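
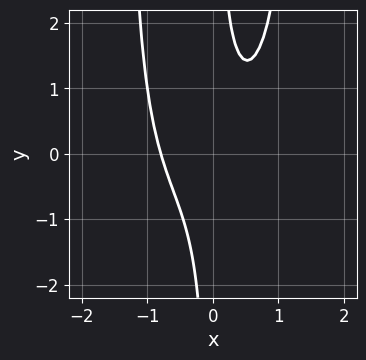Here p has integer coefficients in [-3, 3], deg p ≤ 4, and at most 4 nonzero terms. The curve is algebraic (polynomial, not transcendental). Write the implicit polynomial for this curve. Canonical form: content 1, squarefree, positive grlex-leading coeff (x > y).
x^3*y + 2*x^3 - 2*x*y + 1

1. Degree: the shape is more complex than any degree-3 curve, so deg p = 4.
2. From the axis intercepts and sections: it misses every integer gridline on the y-axis.
3. These observations pin down the coefficients.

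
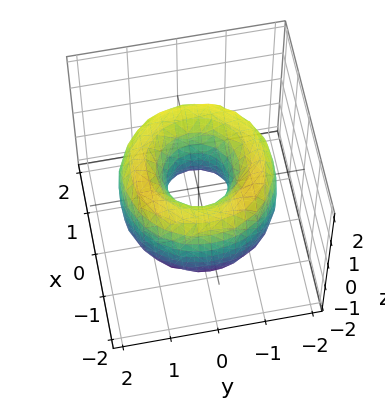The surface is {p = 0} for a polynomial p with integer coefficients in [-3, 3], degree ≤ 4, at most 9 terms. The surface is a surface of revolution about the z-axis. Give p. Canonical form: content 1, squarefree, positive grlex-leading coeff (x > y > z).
The degree is 4 — no degree-3 surface has this shape.
Symmetries: rotational symmetry about the z-axis ⇒ p depends on x, y only through x² + y².
Against the integer gridlines: a circular section at z = -1 has radius exactly 1; the surface avoids every integer z-axis point in the box.
The integer polynomial consistent with all of this is the stated p.

x^4 + 2*x^2*y^2 + y^4 - 3*x^2 - 3*y^2 + z^2 + 1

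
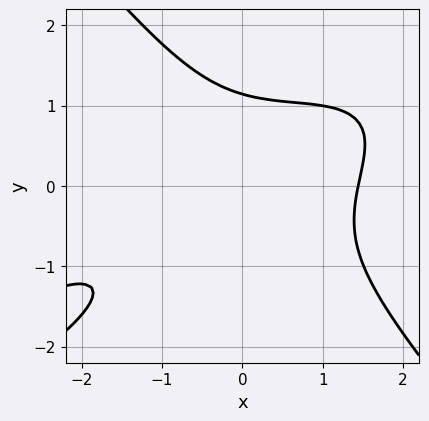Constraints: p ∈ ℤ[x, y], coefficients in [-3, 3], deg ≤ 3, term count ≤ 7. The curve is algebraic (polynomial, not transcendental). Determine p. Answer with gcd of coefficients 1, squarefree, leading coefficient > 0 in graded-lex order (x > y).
x^3 - 2*x^2*y + 2*y^3 + 2*x*y - 3

1. deg p = 3.
2. Solving for integer coefficients yields p as stated.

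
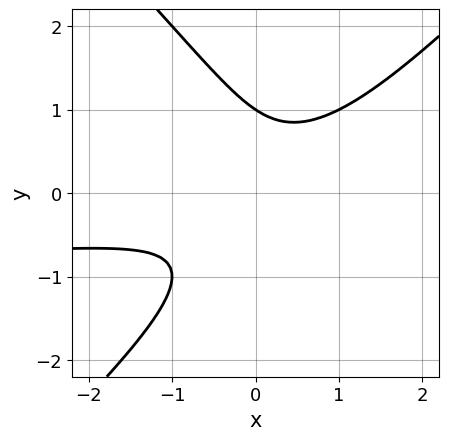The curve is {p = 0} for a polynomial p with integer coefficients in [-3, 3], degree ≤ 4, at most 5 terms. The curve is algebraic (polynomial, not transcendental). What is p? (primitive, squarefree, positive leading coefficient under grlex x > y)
x^2*y - y^3 + x^2 - 2*x*y + 1

Degree: the shape is more complex than any degree-2 curve, so deg p = 3.
Checking where it meets the axes: it crosses the y-axis at the gridline y = 1; no x-intercept at any integer in the box.
These observations pin down the coefficients.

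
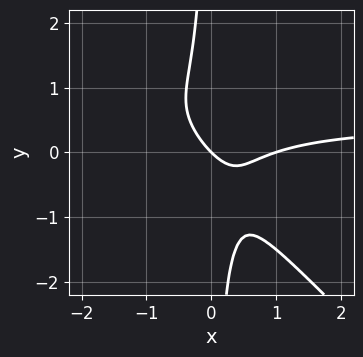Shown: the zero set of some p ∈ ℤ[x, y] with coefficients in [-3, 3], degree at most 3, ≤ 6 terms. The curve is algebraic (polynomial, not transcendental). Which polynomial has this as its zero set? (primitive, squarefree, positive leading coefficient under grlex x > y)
First, deg p = 3.
Next, observable constraints: the x-axis gridline crossings are at x ∈ {0, 1}; one y-axis crossing is at y = 0.
Finally, the integer polynomial consistent with all of this is the stated p.

2*x^2*y + 2*x*y^2 - x^2 + x + y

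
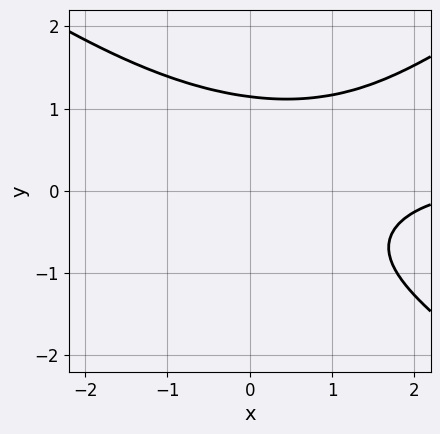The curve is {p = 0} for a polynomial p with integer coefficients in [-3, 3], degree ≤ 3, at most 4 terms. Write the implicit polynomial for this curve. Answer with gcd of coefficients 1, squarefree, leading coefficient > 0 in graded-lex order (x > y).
First, deg p = 3. A generic line meets the curve in up to 3 points.
Then, observable constraints: it misses every integer gridline on the x-axis.
Finally, matching integer coefficients to the picture gives p.

x^2*y - 2*y^3 - x + 3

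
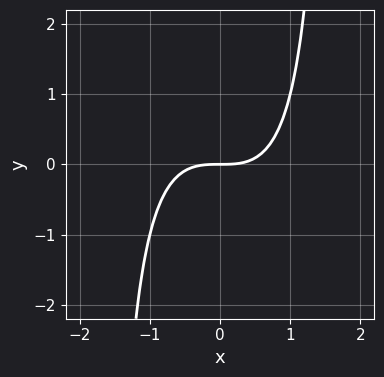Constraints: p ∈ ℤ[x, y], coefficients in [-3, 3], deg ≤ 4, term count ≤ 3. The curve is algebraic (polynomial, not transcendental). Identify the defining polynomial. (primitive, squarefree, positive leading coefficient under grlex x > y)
(a) Degree: no degree-2 curve has this shape, so deg p = 3.
(b) Checking where it meets the axes: it meets the y-axis at y = 0 (among the integer gridlines); it crosses the x-axis at the gridline x = 0.
(c) Assembling these constraints gives the stated polynomial.

2*x^3 + x^2*y - 3*y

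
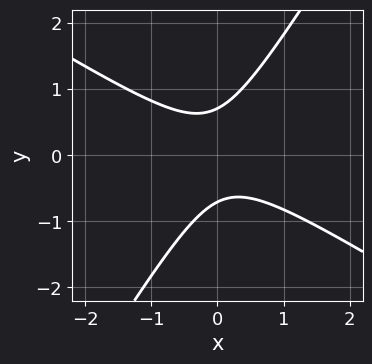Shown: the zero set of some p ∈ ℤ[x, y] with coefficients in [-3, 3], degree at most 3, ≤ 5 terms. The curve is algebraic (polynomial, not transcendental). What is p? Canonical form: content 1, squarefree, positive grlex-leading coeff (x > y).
First, deg p = 2. A generic line meets the curve in up to 2 points.
Next, against the integer gridlines: it misses every integer gridline on the x-axis.
Finally, putting this together gives p.

2*x^2 + 2*x*y - 2*y^2 + 1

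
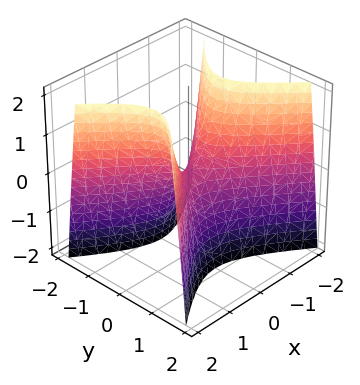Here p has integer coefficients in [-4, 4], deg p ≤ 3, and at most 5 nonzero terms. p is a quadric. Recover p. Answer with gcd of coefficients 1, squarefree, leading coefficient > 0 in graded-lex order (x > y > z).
First, the degree is 2 — a hyperbolic paraboloid; a quadric.
Then, symmetries: mirror symmetry x ↦ −x ⇒ only even powers of x; it's symmetric under y → −y, forcing even powers of y.
Next, against the integer gridlines: it meets the y-axis at y = 0 (among the integer gridlines); it meets the x-axis at x = 0 (among the integer gridlines).
Finally, solving for integer coefficients yields p as stated.

2*x^2 - 3*y^2 - z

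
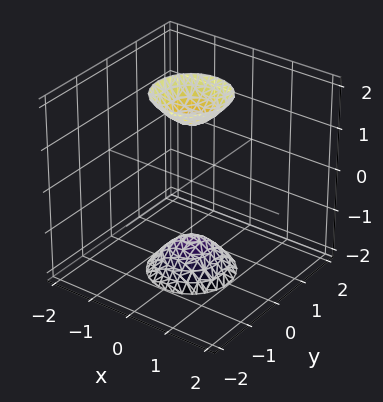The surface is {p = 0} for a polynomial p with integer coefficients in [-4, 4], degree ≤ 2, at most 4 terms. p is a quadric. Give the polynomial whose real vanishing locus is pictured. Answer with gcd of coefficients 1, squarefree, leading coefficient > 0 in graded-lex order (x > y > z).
First, I count 2 distinct pieces.
Next, the degree is 2 — two separate bowl-shaped sheets opening away from each other; a quadric.
Next, by symmetry, the z-axis is an axis of rotation, so x and y enter only as x² + y²; the z ↦ −z reflection is a symmetry, so z appears only in even powers.
Next, from the axis intercepts and sections: the surface avoids every integer y-axis point in the box; a circular section at z = -2 has radius between 0 and 1; no x-intercept at any integer in the box.
Finally, these observations pin down the coefficients.

3*x^2 + 3*y^2 - z^2 + 2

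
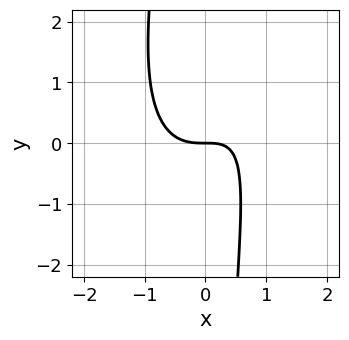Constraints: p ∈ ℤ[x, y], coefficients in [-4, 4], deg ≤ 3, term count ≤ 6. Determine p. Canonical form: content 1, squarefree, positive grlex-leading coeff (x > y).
3*x^3 - 2*x^2*y + x*y^2 - 2*x*y + 3*y

1. deg p = 3. A generic line meets the curve in up to 3 points.
2. From the visible intercepts: it crosses the x-axis at the gridline x = 0; one y-axis crossing is at y = 0.
3. Assembling these constraints gives the stated polynomial.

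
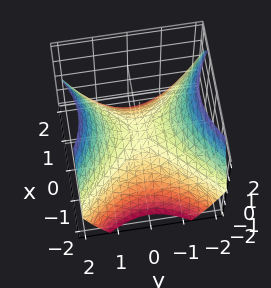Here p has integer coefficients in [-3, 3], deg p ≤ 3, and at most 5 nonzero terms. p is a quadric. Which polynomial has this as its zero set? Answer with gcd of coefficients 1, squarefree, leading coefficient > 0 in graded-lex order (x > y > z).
2*x^2 - 2*y^2 + 3*z

The degree is 2 — a saddle surface; a quadric.
Symmetries: it's symmetric under x → −x, forcing even powers of x; it's symmetric under y → −y, forcing even powers of y.
Against the integer gridlines: it meets the z-axis at z = 0 (among the integer gridlines); it meets the x-axis at x = 0 (among the integer gridlines); it crosses the y-axis at the gridline y = 0.
These observations pin down the coefficients.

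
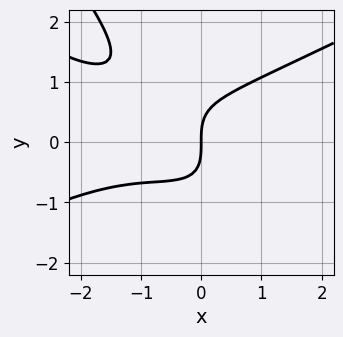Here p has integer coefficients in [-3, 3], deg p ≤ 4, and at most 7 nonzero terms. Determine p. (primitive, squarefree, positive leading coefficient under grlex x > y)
(a) Degree: a generic line meets the curve in up to 3 points, so deg p = 3.
(b) Reading off the gridlines: it meets the x-axis at x = 0 (among the integer gridlines); one y-axis crossing is at y = 0.
(c) Fitting integer coefficients to these (and the overall shape) gives p.

x^3 - 3*x*y^2 - 2*y^3 + 2*x^2 + 3*x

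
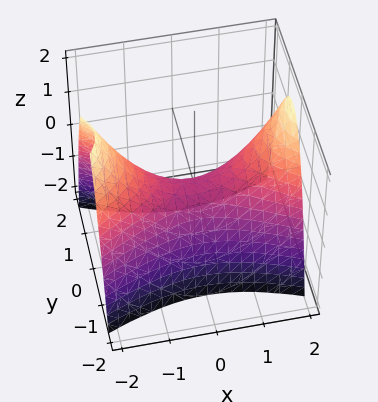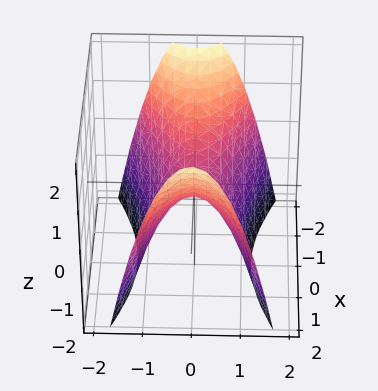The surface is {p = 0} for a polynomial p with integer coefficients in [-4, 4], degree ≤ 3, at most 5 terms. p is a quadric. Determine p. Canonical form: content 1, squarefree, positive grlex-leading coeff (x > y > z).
First, degree: a hyperbolic paraboloid; a quadric, so deg p = 2.
Then, symmetries: the y ↦ −y reflection is a symmetry, so y appears only in even powers; the x ↦ −x reflection is a symmetry, so x appears only in even powers.
Next, reading off the gridlines: it meets the x-axis at x = 0 (among the integer gridlines); it crosses the z-axis at the gridline z = 0; it meets the y-axis at y = 0 (among the integer gridlines).
Finally, together with the visible shape, these determine p as stated.

x^2 - 3*y^2 - 2*z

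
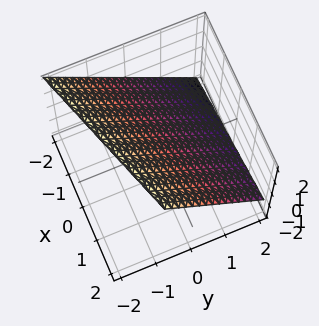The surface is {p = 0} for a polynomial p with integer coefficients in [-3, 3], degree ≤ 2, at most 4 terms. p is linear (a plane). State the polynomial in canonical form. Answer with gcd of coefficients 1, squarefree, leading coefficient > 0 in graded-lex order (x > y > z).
First, degree: the surface is flat (a plane), so deg p = 1.
Next, reading off the gridlines: one x-axis crossing is at x = -2.
Finally, matching integer coefficients to the picture gives p.

x - 3*y - 3*z + 2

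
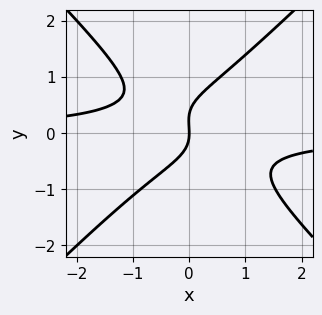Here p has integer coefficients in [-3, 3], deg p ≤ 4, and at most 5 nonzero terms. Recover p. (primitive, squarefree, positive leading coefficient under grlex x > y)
3*x^2*y - 3*y^3 + y^2 + 2*x

The degree is 3 — the shape is more complex than any degree-2 curve.
From the axis intercepts and sections: it meets the x-axis at x = 0 (among the integer gridlines); it crosses the y-axis at the gridline y = 0.
Together with the visible shape, these determine p as stated.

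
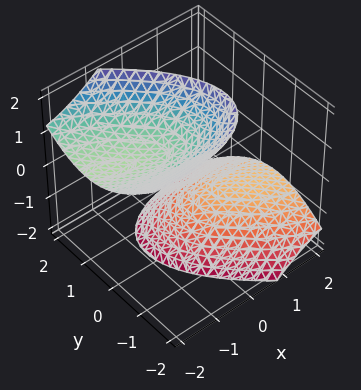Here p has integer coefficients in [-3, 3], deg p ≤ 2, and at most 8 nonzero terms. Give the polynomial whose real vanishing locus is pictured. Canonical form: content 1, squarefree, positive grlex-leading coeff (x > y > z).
x^2 + 2*x*y + 3*x*z + 3*y^2 - 2*z^2 + 3

I count 2 distinct pieces.
Degree: a generic line meets the surface in up to 2 points, so deg p = 2.
Observable constraints: the surface avoids every integer x-axis point in the box; no y-intercept at any integer in the box.
Solving for integer coefficients yields p as stated.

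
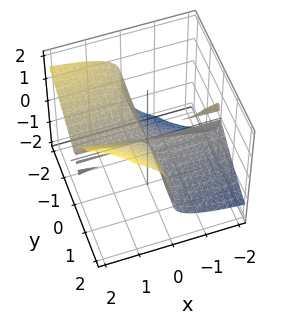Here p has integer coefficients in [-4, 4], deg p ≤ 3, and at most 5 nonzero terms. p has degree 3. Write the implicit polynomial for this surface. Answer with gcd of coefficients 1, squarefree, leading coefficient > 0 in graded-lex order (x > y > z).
x*y^2 + x*y*z - z^3

(a) There are 3 components. They look like related sheets of one shape, so recover p as a whole.
(b) deg p = 3. No degree-2 surface has this shape.
(c) Checking where it meets the axes: every point of the y-axis in the box is on the surface; the visible x-axis segment lies entirely on the surface; it crosses the z-axis at the gridline z = 0.
(d) These observations pin down the coefficients.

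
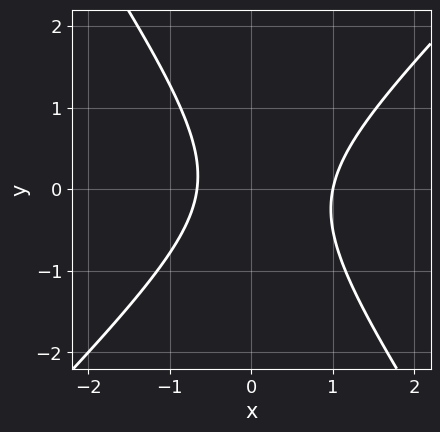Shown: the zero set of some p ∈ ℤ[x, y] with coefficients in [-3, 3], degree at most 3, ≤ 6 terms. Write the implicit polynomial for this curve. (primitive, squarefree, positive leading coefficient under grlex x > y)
3*x^2 - x*y - 2*y^2 - x - 2

Degree: a generic line meets the curve in up to 2 points, so deg p = 2.
Checking where it meets the axes: it crosses the x-axis at the gridline x = 1; it misses every integer gridline on the y-axis.
Putting this together gives p.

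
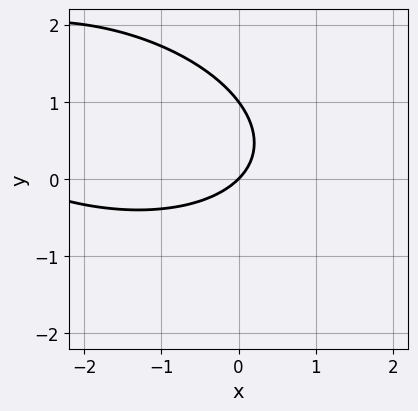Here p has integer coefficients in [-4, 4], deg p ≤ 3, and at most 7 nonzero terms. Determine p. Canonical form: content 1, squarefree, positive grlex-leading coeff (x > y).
(a) Degree: a generic line meets the curve in up to 2 points, so deg p = 2.
(b) Against the integer gridlines: the y-axis gridline crossings are at y ∈ {0, 1}; it crosses the x-axis at the gridline x = 0.
(c) The integer polynomial consistent with all of this is the stated p.

x^2 + x*y + 3*y^2 + 3*x - 3*y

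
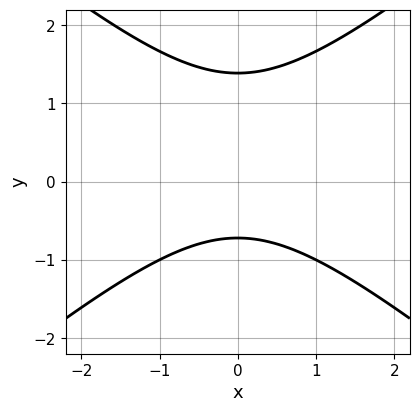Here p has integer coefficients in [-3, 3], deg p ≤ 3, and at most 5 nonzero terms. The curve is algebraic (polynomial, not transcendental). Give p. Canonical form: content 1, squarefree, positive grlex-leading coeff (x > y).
2*x^2 - 3*y^2 + 2*y + 3

(a) deg p = 2.
(b) Symmetries: mirror symmetry x ↦ −x ⇒ only even powers of x.
(c) From the visible intercepts: no x-intercept at any integer in the box.
(d) Together with the visible shape, these determine p as stated.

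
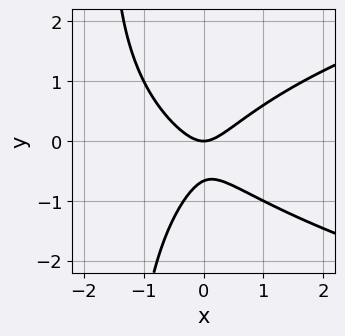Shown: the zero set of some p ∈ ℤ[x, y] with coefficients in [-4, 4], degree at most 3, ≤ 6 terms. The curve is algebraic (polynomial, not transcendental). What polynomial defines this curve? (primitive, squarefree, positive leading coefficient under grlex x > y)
1. The degree is 3 — a generic line meets the curve in up to 3 points.
2. Against the integer gridlines: it meets the y-axis at y = 0 (among the integer gridlines); one x-axis crossing is at x = 0.
3. Solving for integer coefficients yields p as stated.

2*x*y^2 - 3*x^2 + 3*y^2 + 2*y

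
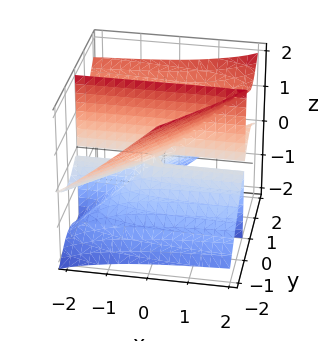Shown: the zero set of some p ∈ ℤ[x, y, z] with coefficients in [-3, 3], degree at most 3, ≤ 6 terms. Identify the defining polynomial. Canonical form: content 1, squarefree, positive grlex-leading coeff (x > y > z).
2*x*y^2 - 3*x*y*z - 2*y^3 + 3*y*z^2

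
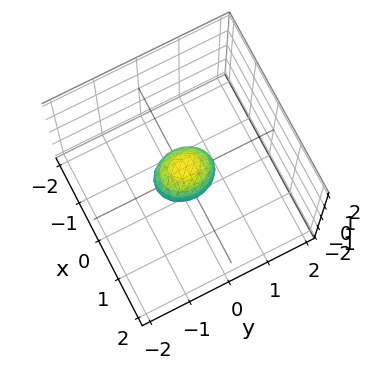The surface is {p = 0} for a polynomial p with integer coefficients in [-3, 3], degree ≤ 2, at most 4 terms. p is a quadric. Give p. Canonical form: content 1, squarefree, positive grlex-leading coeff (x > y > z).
First, deg p = 2.
Next, symmetries: mirror symmetry y ↦ −y ⇒ only even powers of y; it's symmetric under z → −z, forcing even powers of z; it's symmetric under x → −x, forcing even powers of x.
Finally, together with the visible shape, these determine p as stated.

3*x^2 + 2*y^2 + 2*z^2 - 1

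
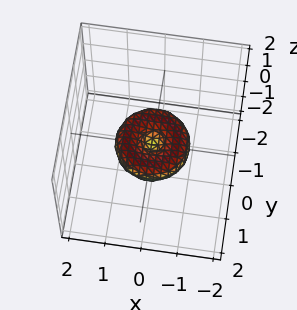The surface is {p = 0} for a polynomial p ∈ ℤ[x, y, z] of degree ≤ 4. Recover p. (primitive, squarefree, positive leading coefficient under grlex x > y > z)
x^4 + 2*x^2*y^2 + y^4 - x^2 - y^2 + 2*z^2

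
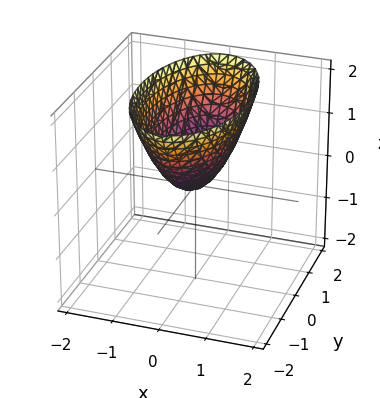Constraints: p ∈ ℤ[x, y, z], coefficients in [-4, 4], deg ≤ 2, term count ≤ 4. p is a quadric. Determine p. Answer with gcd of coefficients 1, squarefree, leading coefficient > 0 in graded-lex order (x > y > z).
3*x^2 + y^2 - 2*z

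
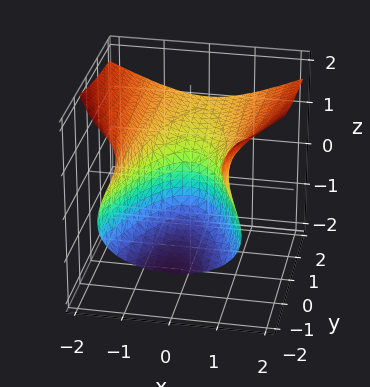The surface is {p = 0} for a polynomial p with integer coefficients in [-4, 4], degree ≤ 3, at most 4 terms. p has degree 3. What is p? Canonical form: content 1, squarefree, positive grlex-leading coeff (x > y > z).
2*y*z^2 + 2*z^3 - 3*x^2 - 3*y

The degree is 3 — the shape is more complex than any degree-2 surface.
From the axis intercepts and sections: it crosses the z-axis at the gridline z = 0; it crosses the y-axis at the gridline y = 0; one x-axis crossing is at x = 0.
Matching integer coefficients to the picture gives p.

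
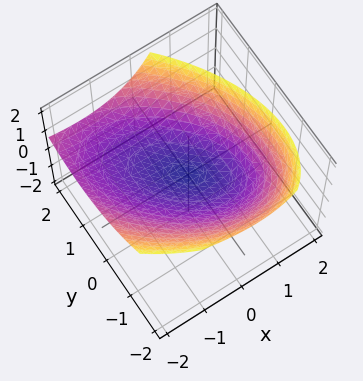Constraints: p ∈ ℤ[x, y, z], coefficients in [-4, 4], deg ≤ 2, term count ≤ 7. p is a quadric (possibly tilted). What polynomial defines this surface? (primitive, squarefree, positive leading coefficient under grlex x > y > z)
First, degree: a generic line meets the surface in up to 2 points, so deg p = 2.
Next, observable constraints: it crosses the x-axis at the gridline x = 0; it meets the z-axis at z = 0 (among the integer gridlines).
Finally, assembling these constraints gives the stated polynomial.

x^2 + x*y + x*z + y^2 - 3*z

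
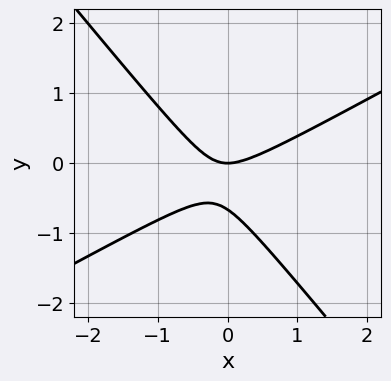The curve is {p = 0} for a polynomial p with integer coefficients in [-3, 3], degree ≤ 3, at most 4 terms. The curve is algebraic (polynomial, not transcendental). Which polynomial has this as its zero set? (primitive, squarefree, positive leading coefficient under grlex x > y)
2*x^2 - 2*x*y - 3*y^2 - 2*y

1. deg p = 2. No degree-1 curve has this shape.
2. Against the integer gridlines: it meets the y-axis at y = 0 (among the integer gridlines); it meets the x-axis at x = 0 (among the integer gridlines).
3. Putting this together gives p.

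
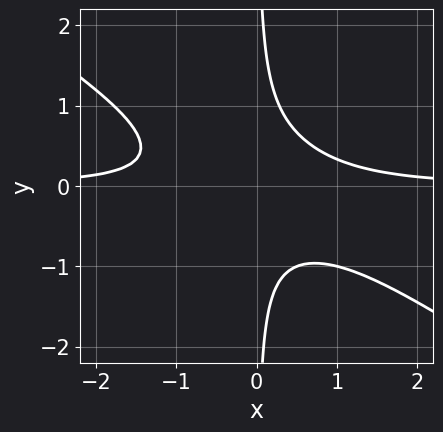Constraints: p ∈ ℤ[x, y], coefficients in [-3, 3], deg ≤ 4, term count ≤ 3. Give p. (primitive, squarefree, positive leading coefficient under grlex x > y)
2*x^2*y + 3*x*y^2 - 1

1. deg p = 3. A generic line meets the curve in up to 3 points.
2. From the axis intercepts and sections: it misses every integer gridline on the y-axis; the curve avoids every integer x-axis point in the box.
3. Matching integer coefficients to the picture gives p.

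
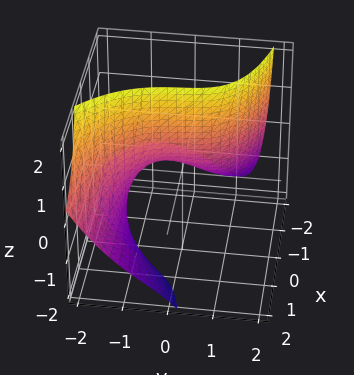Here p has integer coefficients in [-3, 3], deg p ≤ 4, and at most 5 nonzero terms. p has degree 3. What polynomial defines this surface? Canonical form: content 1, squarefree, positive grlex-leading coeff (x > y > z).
1. Degree: the shape is more complex than any degree-2 surface, so deg p = 3.
2. Reading off the gridlines: it misses every integer gridline on the z-axis.
3. Fitting integer coefficients to these (and the overall shape) gives p.

x*y*z - y^3 - 2*x*z - 3*x - 2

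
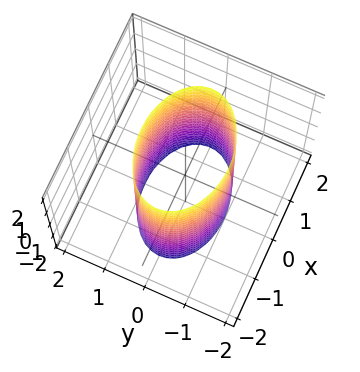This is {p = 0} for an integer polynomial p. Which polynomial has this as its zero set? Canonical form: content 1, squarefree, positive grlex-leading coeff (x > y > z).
First, the degree is 2 — constant cross-section along one axis; a quadric.
Next, symmetries: mirror symmetry z ↦ −z ⇒ only even powers of z; it's symmetric under x → −x, forcing even powers of x; mirror symmetry y ↦ −y ⇒ only even powers of y.
Then, from the visible intercepts: no z-intercept at any integer in the box; among the integer gridlines, it crosses the y-axis at y ∈ {-1, 1}.
Finally, fitting integer coefficients to these (and the overall shape) gives p.

x^2 + 2*y^2 - 2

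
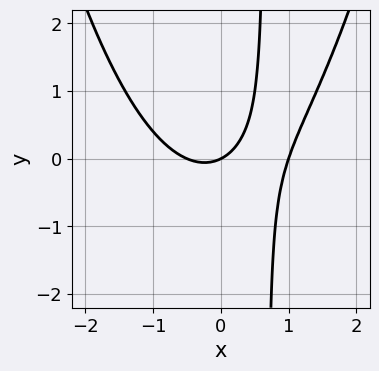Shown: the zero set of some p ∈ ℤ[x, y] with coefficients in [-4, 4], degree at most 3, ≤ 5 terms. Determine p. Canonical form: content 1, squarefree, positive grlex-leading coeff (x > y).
2*x^3 - x^2 - 3*x*y - x + 2*y

The degree is 3 — no degree-2 curve has this shape.
Reading off the gridlines: it meets the y-axis at y = 0 (among the integer gridlines); the x-axis gridline crossings are at x ∈ {0, 1}.
Putting this together gives p.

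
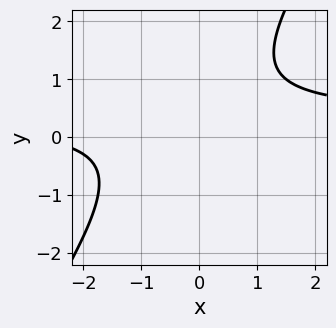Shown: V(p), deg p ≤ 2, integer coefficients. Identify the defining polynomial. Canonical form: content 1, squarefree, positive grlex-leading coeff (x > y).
First, degree: a generic line meets the curve in up to 2 points, so deg p = 2.
Next, from the axis intercepts and sections: no y-intercept at any integer in the box; it misses every integer gridline on the x-axis.
Finally, these observations pin down the coefficients.

3*x*y - 2*y^2 - x + 2*y - 3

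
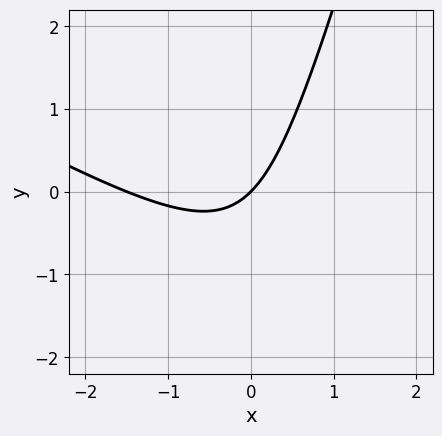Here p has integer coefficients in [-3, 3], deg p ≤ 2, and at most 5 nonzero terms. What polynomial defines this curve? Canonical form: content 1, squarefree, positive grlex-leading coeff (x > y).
First, the degree is 2 — the shape is more complex than any degree-1 curve.
Then, against the integer gridlines: it meets the x-axis at x = 0 (among the integer gridlines); it meets the y-axis at y = 0 (among the integer gridlines).
Finally, matching integer coefficients to the picture gives p.

2*x^2 + 3*x*y - y^2 + 3*x - 3*y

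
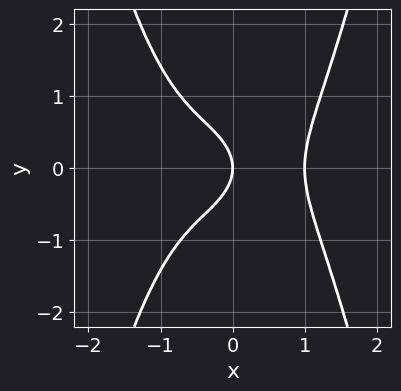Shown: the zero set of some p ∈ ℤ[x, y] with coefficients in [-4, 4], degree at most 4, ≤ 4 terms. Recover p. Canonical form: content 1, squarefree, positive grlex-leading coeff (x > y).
x^4 - y^2 - x

(a) The degree is 4 — no degree-3 curve has this shape.
(b) Symmetries: the y ↦ −y reflection is a symmetry, so y appears only in even powers.
(c) Observable constraints: the x-axis gridline crossings are at x ∈ {0, 1}; one y-axis crossing is at y = 0.
(d) Assembling these constraints gives the stated polynomial.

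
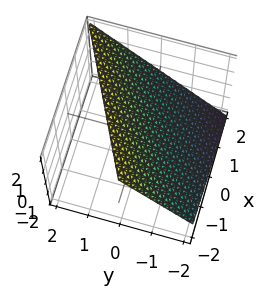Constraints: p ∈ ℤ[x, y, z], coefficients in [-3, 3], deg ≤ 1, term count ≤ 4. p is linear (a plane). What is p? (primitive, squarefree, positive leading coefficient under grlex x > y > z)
x - 2*y + 2*z - 2

(a) Degree: the surface is flat (a plane), so deg p = 1.
(b) Checking where it meets the axes: one y-axis crossing is at y = -1; it meets the x-axis at x = 2 (among the integer gridlines); it crosses the z-axis at the gridline z = 1.
(c) Matching integer coefficients to the picture gives p.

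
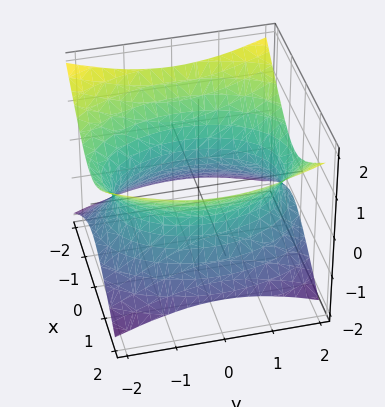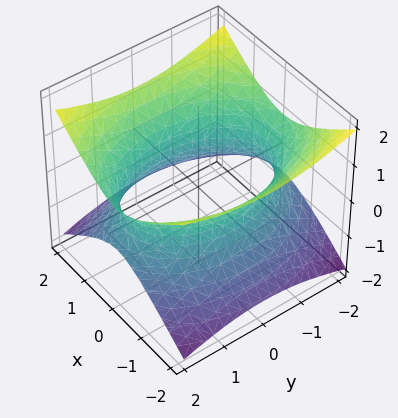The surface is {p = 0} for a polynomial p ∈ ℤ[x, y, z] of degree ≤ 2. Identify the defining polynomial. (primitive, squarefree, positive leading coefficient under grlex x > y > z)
1. deg p = 2. One connected sheet with a waist; a quadric.
2. Symmetries: it's symmetric under z → −z, forcing even powers of z; the y ↦ −y reflection is a symmetry, so y appears only in even powers; mirror symmetry x ↦ −x ⇒ only even powers of x.
3. Reading off the gridlines: no z-intercept at any integer in the box.
4. Fitting integer coefficients to these (and the overall shape) gives p.

2*x^2 + y^2 - 3*z^2 - 3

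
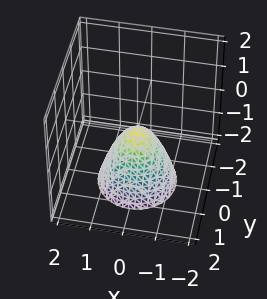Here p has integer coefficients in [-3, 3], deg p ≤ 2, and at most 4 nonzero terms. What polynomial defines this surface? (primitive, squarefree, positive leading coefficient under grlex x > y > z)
3*x^2 + 3*y^2 + 2*z

1. Degree: a paraboloid; a quadric, so deg p = 2.
2. Symmetry: the surface is invariant under rotation about z: p = q(x² + y², z).
3. Observable constraints: it meets the z-axis at z = 0 (among the integer gridlines); it crosses the x-axis at the gridline x = 0.
4. Putting this together gives p.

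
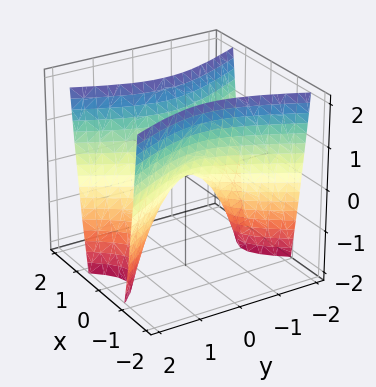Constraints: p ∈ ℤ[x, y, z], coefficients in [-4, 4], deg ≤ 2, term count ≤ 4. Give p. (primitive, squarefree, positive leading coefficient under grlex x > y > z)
3*x^2 - y^2 - z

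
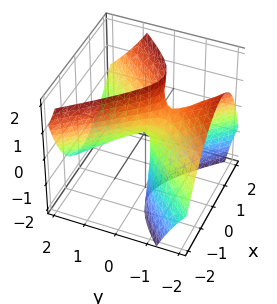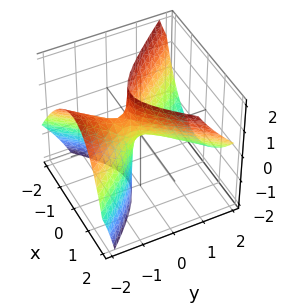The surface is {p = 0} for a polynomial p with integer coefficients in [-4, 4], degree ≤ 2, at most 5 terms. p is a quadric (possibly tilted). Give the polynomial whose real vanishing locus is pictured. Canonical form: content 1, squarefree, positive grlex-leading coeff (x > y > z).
3*x^2 - x*z - 2*y^2 - 3*y*z - z

deg p = 2.
From the axis intercepts and sections: it meets the z-axis at z = 0 (among the integer gridlines); it meets the y-axis at y = 0 (among the integer gridlines); it meets the x-axis at x = 0 (among the integer gridlines).
Assembling these constraints gives the stated polynomial.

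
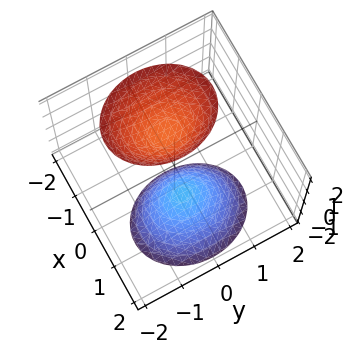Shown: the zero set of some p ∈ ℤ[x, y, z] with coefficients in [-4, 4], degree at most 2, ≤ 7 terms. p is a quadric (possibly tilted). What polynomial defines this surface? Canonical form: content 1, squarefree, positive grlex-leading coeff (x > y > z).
First, there are 2 components.
Then, degree: a generic line meets the surface in up to 2 points, so deg p = 2.
Next, reading off the gridlines: the surface avoids every integer x-axis point in the box; no y-intercept at any integer in the box.
Finally, fitting integer coefficients to these (and the overall shape) gives p.

3*x^2 + 2*x*z + 2*y^2 - z^2 + 2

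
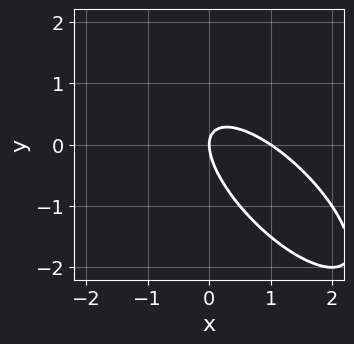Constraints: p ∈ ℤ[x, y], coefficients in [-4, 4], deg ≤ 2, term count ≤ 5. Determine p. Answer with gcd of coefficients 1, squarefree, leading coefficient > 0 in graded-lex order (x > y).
2*x^2 + 3*x*y + 2*y^2 - 2*x

1. deg p = 2. A generic line meets the curve in up to 2 points.
2. Against the integer gridlines: among the integer gridlines, it crosses the x-axis at x ∈ {0, 1}; it meets the y-axis at y = 0 (among the integer gridlines).
3. The integer polynomial consistent with all of this is the stated p.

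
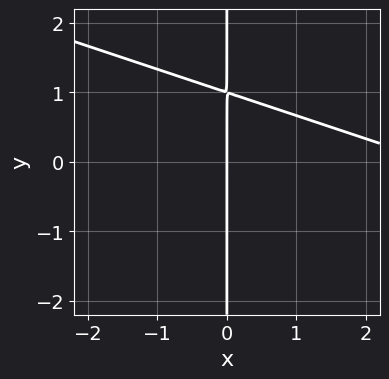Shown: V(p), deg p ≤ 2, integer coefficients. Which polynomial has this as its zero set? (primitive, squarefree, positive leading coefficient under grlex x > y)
x^2 + 3*x*y - 3*x

(a) deg p = 2. No degree-1 curve has this shape.
(b) From the axis intercepts and sections: every point of the y-axis in the box is on the curve; it meets the x-axis at x = 0 (among the integer gridlines).
(c) Solving for integer coefficients yields p as stated.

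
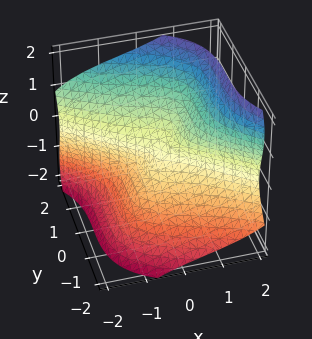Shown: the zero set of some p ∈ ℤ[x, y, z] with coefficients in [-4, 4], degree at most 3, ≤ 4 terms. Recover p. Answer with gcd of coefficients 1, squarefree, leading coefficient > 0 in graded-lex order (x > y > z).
x^3 + 3*x*z^2 + 2*y^3 - 3*z^3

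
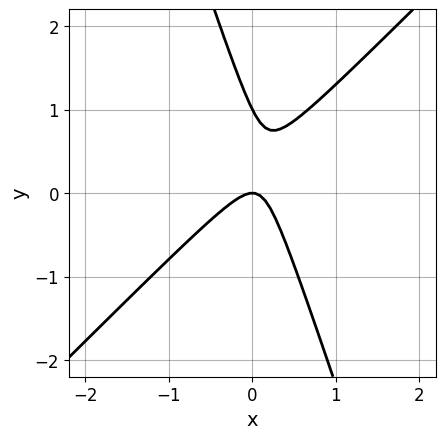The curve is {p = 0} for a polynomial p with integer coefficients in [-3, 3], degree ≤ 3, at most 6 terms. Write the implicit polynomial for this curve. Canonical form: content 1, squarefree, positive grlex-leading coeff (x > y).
3*x^2 - 2*x*y - y^2 + y

(a) Degree: the shape is more complex than any degree-1 curve, so deg p = 2.
(b) From the visible intercepts: among the integer gridlines, it crosses the y-axis at y ∈ {0, 1}; it crosses the x-axis at the gridline x = 0.
(c) Fitting integer coefficients to these (and the overall shape) gives p.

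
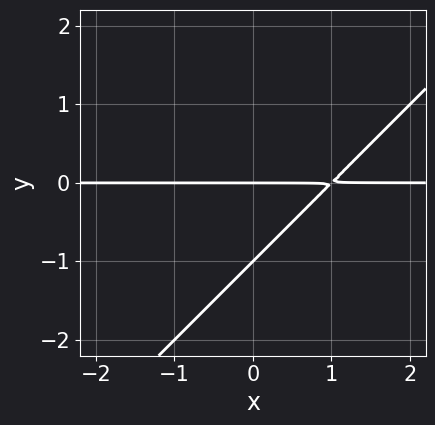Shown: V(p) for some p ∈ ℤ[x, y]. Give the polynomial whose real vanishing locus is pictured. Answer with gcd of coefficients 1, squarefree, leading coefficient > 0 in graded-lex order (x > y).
x*y - y^2 - y

First, deg p = 2. The shape is more complex than any degree-1 curve.
Next, reading off the gridlines: every point of the x-axis in the box is on the curve; among the integer gridlines, it crosses the y-axis at y ∈ {-1, 0}.
Finally, the integer polynomial consistent with all of this is the stated p.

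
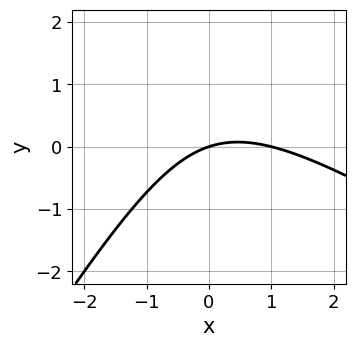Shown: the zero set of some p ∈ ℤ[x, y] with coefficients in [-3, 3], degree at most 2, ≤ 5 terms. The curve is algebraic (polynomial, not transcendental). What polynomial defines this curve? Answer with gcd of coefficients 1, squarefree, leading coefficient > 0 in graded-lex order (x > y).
x^2 + x*y - y^2 - x + 3*y

The degree is 2 — no degree-1 curve has this shape.
From the axis intercepts and sections: one y-axis crossing is at y = 0; the x-axis gridline crossings are at x ∈ {0, 1}.
Solving for integer coefficients yields p as stated.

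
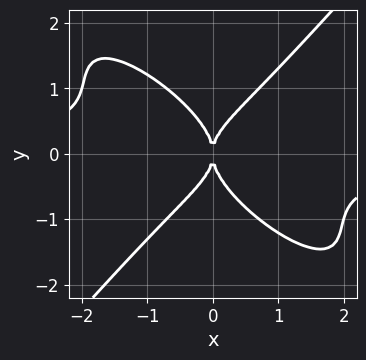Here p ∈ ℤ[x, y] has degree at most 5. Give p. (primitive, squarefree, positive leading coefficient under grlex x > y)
2*x^3*y + 2*x^2*y^2 - x*y^3 - 2*y^4 + 2*x^2

1. The degree is 4 — no degree-3 curve has this shape.
2. Checking where it meets the axes: it crosses the x-axis at the gridline x = 0; it meets the y-axis at y = 0 (among the integer gridlines).
3. Assembling these constraints gives the stated polynomial.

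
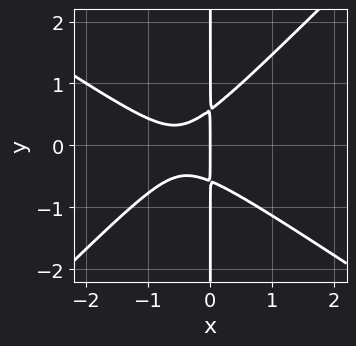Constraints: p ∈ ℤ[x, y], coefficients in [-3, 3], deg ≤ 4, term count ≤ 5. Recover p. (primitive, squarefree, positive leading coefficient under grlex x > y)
(a) Degree: the shape is more complex than any degree-2 curve, so deg p = 3.
(b) Observable constraints: one x-axis crossing is at x = 0; the visible y-axis segment lies entirely on the curve.
(c) These observations pin down the coefficients.

2*x^3 + x^2*y - 3*x*y^2 + 2*x^2 + x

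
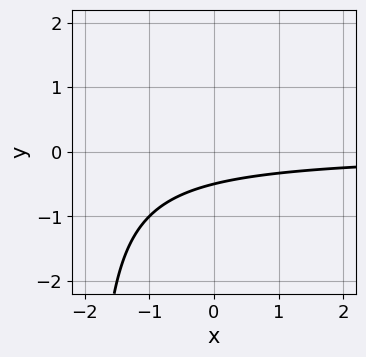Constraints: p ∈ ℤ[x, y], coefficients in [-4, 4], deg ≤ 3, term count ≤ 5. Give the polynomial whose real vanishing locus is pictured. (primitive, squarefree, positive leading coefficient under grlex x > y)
x*y + 2*y + 1

First, deg p = 2.
Then, checking where it meets the axes: the curve avoids every integer x-axis point in the box.
Finally, solving for integer coefficients yields p as stated.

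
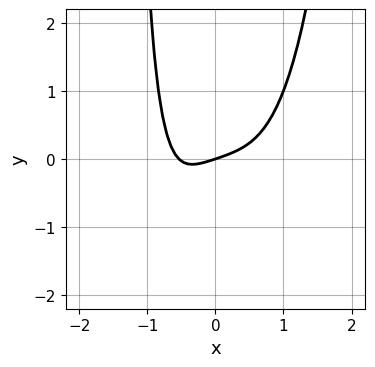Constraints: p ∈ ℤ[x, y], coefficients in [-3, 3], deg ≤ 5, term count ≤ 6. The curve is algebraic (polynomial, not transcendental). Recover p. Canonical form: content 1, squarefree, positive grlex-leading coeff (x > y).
3*x^4 + x^2 - 2*x*y + x - 3*y

(a) The degree is 4 — no degree-3 curve has this shape.
(b) Observable constraints: it crosses the y-axis at the gridline y = 0; one x-axis crossing is at x = 0.
(c) These observations pin down the coefficients.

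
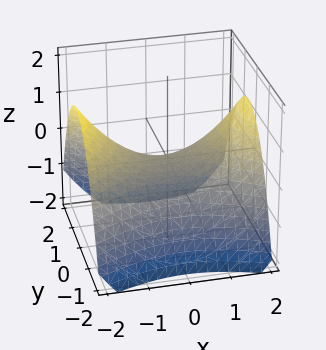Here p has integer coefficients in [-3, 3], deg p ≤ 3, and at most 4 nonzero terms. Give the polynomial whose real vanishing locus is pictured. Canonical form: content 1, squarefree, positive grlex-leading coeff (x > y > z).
x^2 - 2*y^2 - 3*z

First, the degree is 2 — a hyperbolic paraboloid; a quadric.
Then, symmetries: the y ↦ −y reflection is a symmetry, so y appears only in even powers; the x ↦ −x reflection is a symmetry, so x appears only in even powers.
Then, checking where it meets the axes: it meets the z-axis at z = 0 (among the integer gridlines); it crosses the x-axis at the gridline x = 0.
Finally, fitting integer coefficients to these (and the overall shape) gives p.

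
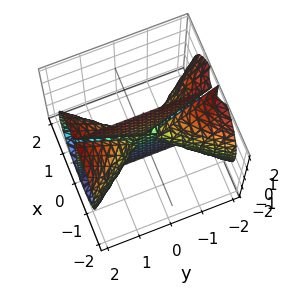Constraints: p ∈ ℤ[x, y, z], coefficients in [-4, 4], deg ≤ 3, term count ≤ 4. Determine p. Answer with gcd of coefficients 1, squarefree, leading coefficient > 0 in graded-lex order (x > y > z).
2*x^3 - x*y^2 + x*z^2

First, the picture has 3 separate pieces. Treating them together as one polynomial.
Next, the degree is 3 — no degree-2 surface has this shape.
Then, reading off the gridlines: every point of the y-axis in the box is on the surface; every point of the z-axis in the box is on the surface.
Finally, solving for integer coefficients yields p as stated.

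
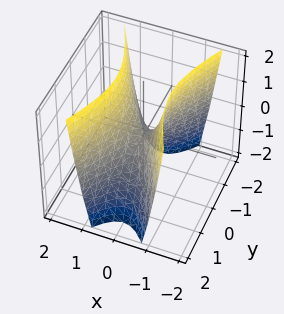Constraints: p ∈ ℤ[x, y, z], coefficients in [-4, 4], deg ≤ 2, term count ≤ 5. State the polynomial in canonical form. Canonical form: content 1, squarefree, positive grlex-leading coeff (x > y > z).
3*x^2 - y^2 - z

First, degree: a hyperbolic paraboloid; a quadric, so deg p = 2.
Then, symmetries: mirror symmetry x ↦ −x ⇒ only even powers of x; the y ↦ −y reflection is a symmetry, so y appears only in even powers.
Then, observable constraints: it crosses the z-axis at the gridline z = 0; it meets the y-axis at y = 0 (among the integer gridlines); it meets the x-axis at x = 0 (among the integer gridlines).
Finally, matching integer coefficients to the picture gives p.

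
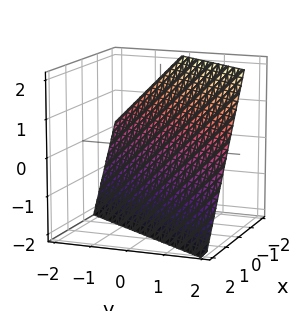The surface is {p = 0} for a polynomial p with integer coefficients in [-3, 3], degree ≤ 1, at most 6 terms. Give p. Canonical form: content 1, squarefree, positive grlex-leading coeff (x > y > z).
First, deg p = 1. Every cross-section is a straight line — this is a plane.
Then, against the integer gridlines: one z-axis crossing is at z = -1; it meets the y-axis at y = 1 (among the integer gridlines).
Finally, these observations pin down the coefficients.

3*x - 2*y + 2*z + 2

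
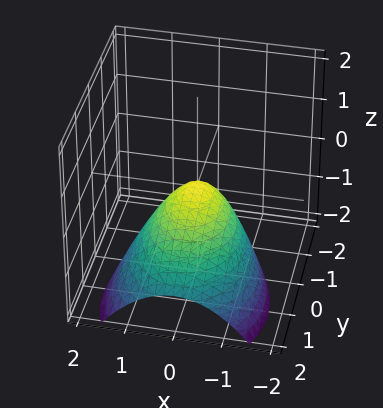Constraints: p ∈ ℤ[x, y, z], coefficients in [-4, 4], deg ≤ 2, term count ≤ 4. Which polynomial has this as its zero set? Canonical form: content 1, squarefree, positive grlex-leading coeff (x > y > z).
(a) The degree is 2 — the shape is more complex than any degree-1 surface.
(b) Checking where it meets the axes: one y-axis crossing is at y = 0; it meets the z-axis at z = 0 (among the integer gridlines); one x-axis crossing is at x = 0.
(c) Putting this together gives p.

3*x^2 + 2*y^2 + 2*y*z + 3*z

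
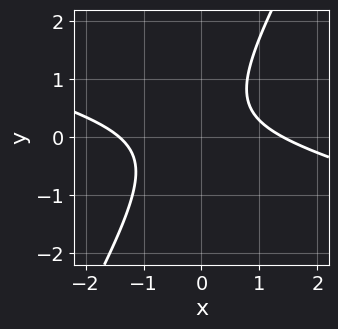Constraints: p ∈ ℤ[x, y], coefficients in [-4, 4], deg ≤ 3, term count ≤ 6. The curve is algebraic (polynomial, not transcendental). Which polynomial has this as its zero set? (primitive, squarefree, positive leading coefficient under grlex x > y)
First, deg p = 2. No degree-1 curve has this shape.
Next, from the visible intercepts: the curve avoids every integer y-axis point in the box.
Finally, the integer polynomial consistent with all of this is the stated p.

x^2 + 3*x*y - 2*y^2 + y - 2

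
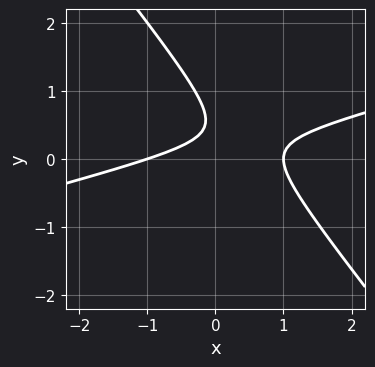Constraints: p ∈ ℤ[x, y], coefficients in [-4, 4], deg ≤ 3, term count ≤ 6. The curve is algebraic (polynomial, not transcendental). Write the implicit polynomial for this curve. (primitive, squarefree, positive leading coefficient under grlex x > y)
First, the degree is 2 — the shape is more complex than any degree-1 curve.
Next, reading off the gridlines: the curve avoids every integer y-axis point in the box; the x-axis gridline crossings are at x ∈ {-1, 1}.
Finally, fitting integer coefficients to these (and the overall shape) gives p.

x^2 - 3*x*y - 3*y^2 + 3*y - 1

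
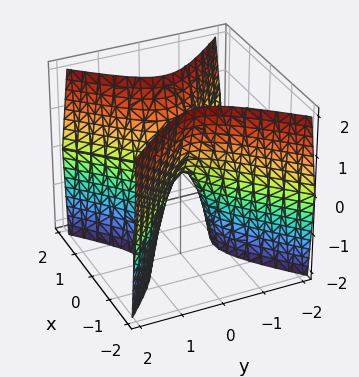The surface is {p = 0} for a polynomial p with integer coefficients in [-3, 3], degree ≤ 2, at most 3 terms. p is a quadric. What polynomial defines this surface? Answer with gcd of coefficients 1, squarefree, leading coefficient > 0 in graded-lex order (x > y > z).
3*x^2 - 3*y^2 - z

First, the degree is 2 — a saddle surface; a quadric.
Then, symmetries: it's symmetric under y → −y, forcing even powers of y; it's symmetric under x → −x, forcing even powers of x.
Next, against the integer gridlines: one x-axis crossing is at x = 0; it meets the z-axis at z = 0 (among the integer gridlines).
Finally, these observations pin down the coefficients.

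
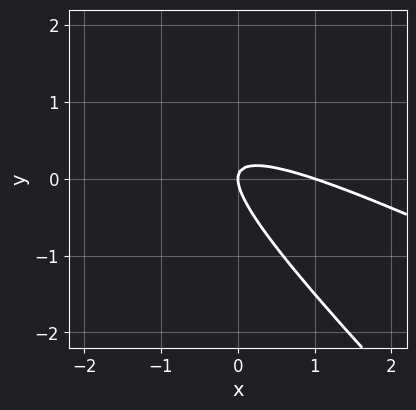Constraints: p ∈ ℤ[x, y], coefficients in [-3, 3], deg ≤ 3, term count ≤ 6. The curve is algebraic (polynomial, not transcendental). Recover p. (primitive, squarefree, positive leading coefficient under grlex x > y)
(a) Degree: the shape is more complex than any degree-1 curve, so deg p = 2.
(b) Observable constraints: the x-axis gridline crossings are at x ∈ {0, 1}; it crosses the y-axis at the gridline y = 0.
(c) Together with the visible shape, these determine p as stated.

x^2 + 3*x*y + 2*y^2 - x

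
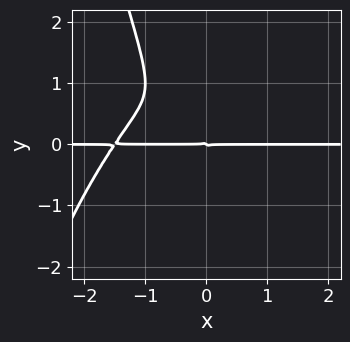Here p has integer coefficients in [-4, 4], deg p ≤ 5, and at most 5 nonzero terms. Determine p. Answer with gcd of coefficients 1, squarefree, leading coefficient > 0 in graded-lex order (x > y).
First, degree: the shape is more complex than any degree-3 curve, so deg p = 4.
Next, from the visible intercepts: every point of the x-axis in the box is on the curve; it meets the y-axis at y = 0 (among the integer gridlines).
Finally, together with the visible shape, these determine p as stated.

2*x^3*y + 3*x^2*y + 2*x*y^2 + y^3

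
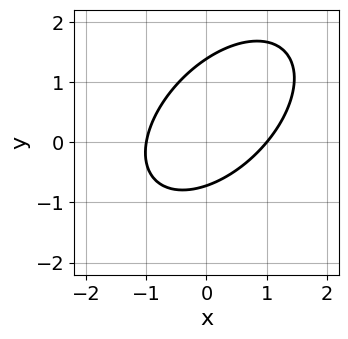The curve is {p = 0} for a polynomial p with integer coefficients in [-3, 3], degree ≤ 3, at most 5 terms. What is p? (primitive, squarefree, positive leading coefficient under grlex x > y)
3*x^2 - 3*x*y + 3*y^2 - 2*y - 3

First, deg p = 2. No degree-1 curve has this shape.
Next, from the visible intercepts: among the integer gridlines, it crosses the x-axis at x ∈ {-1, 1}.
Finally, fitting integer coefficients to these (and the overall shape) gives p.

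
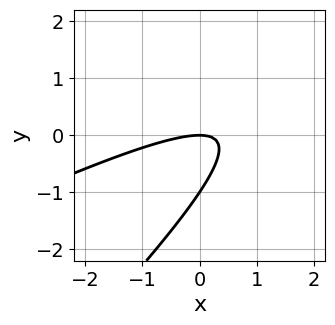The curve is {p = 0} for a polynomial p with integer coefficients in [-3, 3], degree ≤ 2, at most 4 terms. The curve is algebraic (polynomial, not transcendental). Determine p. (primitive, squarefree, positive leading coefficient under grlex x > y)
x^2 - 3*x*y + 2*y^2 + 2*y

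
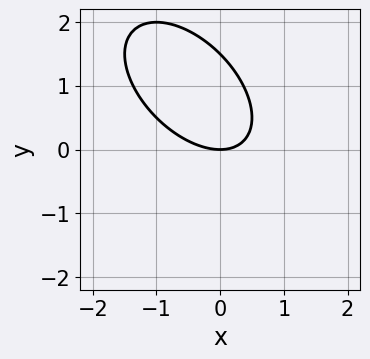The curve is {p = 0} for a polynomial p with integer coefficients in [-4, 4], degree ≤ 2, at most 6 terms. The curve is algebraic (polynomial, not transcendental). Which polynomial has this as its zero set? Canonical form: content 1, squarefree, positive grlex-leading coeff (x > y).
2*x^2 + 2*x*y + 2*y^2 - 3*y

1. Degree: the shape is more complex than any degree-1 curve, so deg p = 2.
2. Reading off the gridlines: it crosses the y-axis at the gridline y = 0; it crosses the x-axis at the gridline x = 0.
3. These observations pin down the coefficients.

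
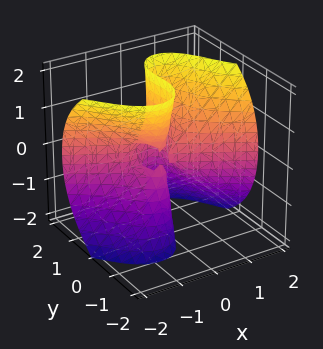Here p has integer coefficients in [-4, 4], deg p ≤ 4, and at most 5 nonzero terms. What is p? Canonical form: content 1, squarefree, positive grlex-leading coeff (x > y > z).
2*x^3 + 3*x^2*y - 2*x*z^2 + 2*y^3 - 2*y^2

First, deg p = 3.
Next, from the axis intercepts and sections: among the integer gridlines, it crosses the y-axis at y ∈ {0, 1}; it crosses the x-axis at the gridline x = 0; every point of the z-axis in the box is on the surface.
Finally, together with the visible shape, these determine p as stated.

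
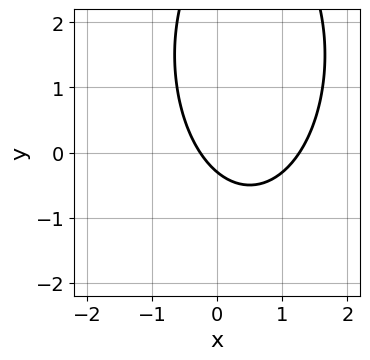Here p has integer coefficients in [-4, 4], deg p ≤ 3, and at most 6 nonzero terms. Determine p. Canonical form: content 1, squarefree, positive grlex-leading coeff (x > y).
1. deg p = 2. No degree-1 curve has this shape.
2. Solving for integer coefficients yields p as stated.

3*x^2 + y^2 - 3*x - 3*y - 1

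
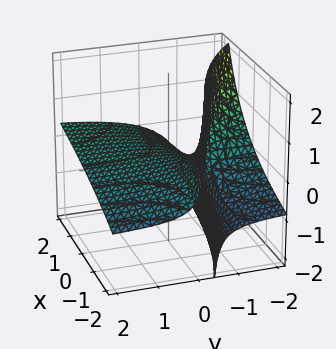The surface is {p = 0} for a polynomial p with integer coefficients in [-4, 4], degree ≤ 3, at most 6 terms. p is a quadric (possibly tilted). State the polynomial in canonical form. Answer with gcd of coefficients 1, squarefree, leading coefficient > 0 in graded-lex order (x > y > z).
(a) Degree: the shape is more complex than any degree-1 surface, so deg p = 2.
(b) From the visible intercepts: it crosses the z-axis at the gridline z = 0; the visible x-axis segment lies entirely on the surface; the visible y-axis segment lies entirely on the surface.
(c) These observations pin down the coefficients.

x*y - x*z - 3*y*z - 3*z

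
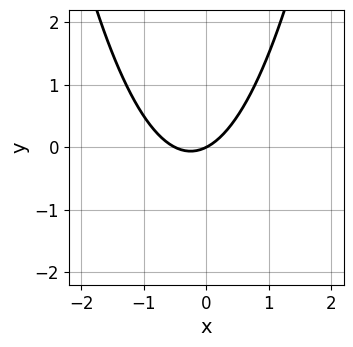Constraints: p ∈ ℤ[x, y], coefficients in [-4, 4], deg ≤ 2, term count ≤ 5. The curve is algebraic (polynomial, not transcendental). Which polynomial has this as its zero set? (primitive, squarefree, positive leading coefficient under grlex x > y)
(a) The degree is 2 — a generic line meets the curve in up to 2 points.
(b) Reading off the gridlines: it crosses the x-axis at the gridline x = 0; it crosses the y-axis at the gridline y = 0.
(c) Putting this together gives p.

2*x^2 + x - 2*y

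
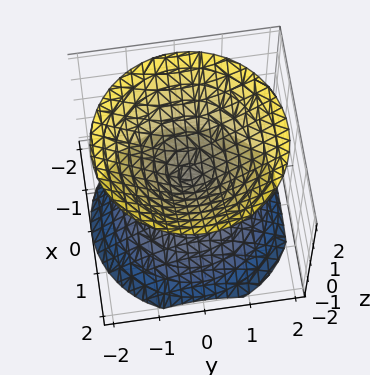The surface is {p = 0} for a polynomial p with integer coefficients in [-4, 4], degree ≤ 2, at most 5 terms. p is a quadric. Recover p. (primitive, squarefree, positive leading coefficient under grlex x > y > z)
x^2 + y^2 - z^2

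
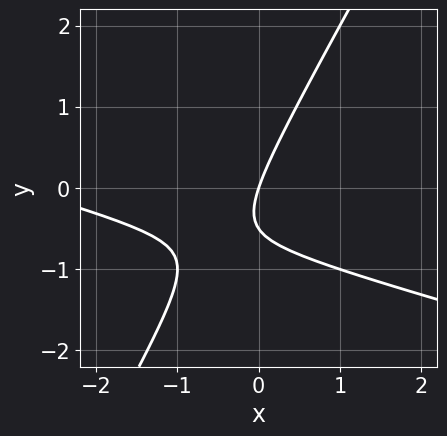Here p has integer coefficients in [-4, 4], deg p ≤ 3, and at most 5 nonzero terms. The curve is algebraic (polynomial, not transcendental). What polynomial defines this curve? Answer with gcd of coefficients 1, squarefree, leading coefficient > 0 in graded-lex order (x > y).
The degree is 2 — no degree-1 curve has this shape.
Against the integer gridlines: it crosses the y-axis at the gridline y = 0; it meets the x-axis at x = 0 (among the integer gridlines).
Putting this together gives p.

x^2 + 3*x*y - 2*y^2 + 3*x - y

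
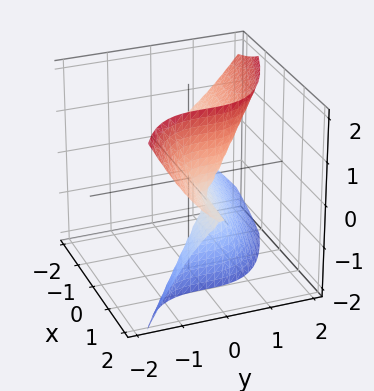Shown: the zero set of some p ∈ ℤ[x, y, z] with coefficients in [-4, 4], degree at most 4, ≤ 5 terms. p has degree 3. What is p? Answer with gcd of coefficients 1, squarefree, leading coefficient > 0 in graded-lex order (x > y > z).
x*z^2 + y^3 - z^2

(a) The degree is 3 — a generic line meets the surface in up to 3 points.
(b) Reading off the gridlines: every point of the x-axis in the box is on the surface; one z-axis crossing is at z = 0.
(c) Matching integer coefficients to the picture gives p.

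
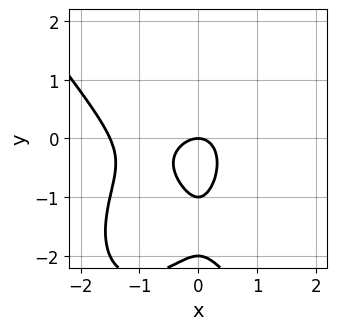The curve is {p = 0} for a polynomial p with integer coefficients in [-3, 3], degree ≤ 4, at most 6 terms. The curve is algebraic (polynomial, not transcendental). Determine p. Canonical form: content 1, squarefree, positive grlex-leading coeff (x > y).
2*x^3 + y^3 + 3*x^2 + 3*y^2 + 2*y

First, deg p = 3. No degree-2 curve has this shape.
Then, from the visible intercepts: one x-axis crossing is at x = 0; the y-axis gridline crossings are at y ∈ {-2, -1, 0}.
Finally, fitting integer coefficients to these (and the overall shape) gives p.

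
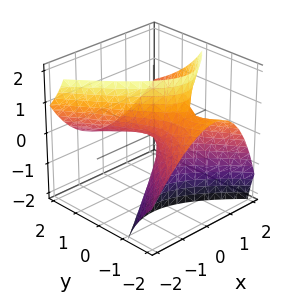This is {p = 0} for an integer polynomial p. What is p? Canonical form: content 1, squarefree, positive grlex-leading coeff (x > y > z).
First, degree: no degree-1 surface has this shape, so deg p = 2.
Next, reading off the gridlines: it meets the z-axis at z = 0 (among the integer gridlines); one y-axis crossing is at y = 0; it meets the x-axis at x = 0 (among the integer gridlines).
Finally, assembling these constraints gives the stated polynomial.

2*x^2 - x*z - y^2 - 3*y*z - 2*z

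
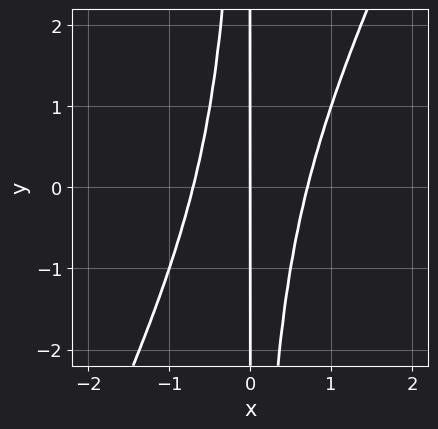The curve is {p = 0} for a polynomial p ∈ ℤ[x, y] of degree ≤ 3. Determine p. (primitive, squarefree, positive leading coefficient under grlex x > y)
2*x^3 - x^2*y - x

deg p = 3. A generic line meets the curve in up to 3 points.
Reading off the gridlines: one x-axis crossing is at x = 0; every point of the y-axis in the box is on the curve.
These observations pin down the coefficients.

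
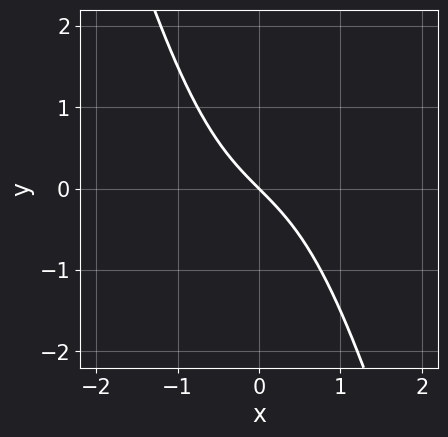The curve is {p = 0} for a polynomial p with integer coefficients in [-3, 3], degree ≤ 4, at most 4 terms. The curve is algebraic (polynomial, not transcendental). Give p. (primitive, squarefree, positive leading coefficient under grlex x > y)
1. deg p = 3. A generic line meets the curve in up to 3 points.
2. Checking where it meets the axes: one x-axis crossing is at x = 0; it crosses the y-axis at the gridline y = 0.
3. Solving for integer coefficients yields p as stated.

3*x^3 + x^2*y + 3*x + 3*y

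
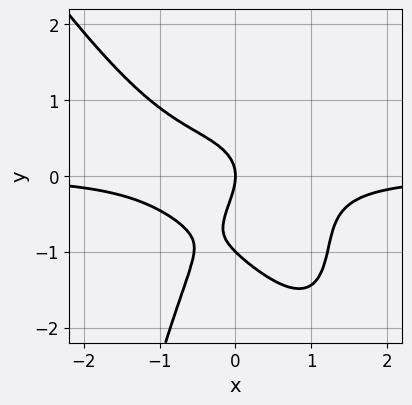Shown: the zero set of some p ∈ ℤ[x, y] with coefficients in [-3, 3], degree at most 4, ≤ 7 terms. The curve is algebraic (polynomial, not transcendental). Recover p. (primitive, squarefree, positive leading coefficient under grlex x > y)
3*x^3*y + 2*x^2*y^2 + 2*y^3 + 2*y^2 + 2*x

deg p = 4. No degree-3 curve has this shape.
Observable constraints: it meets the x-axis at x = 0 (among the integer gridlines); among the integer gridlines, it crosses the y-axis at y ∈ {-1, 0}.
The integer polynomial consistent with all of this is the stated p.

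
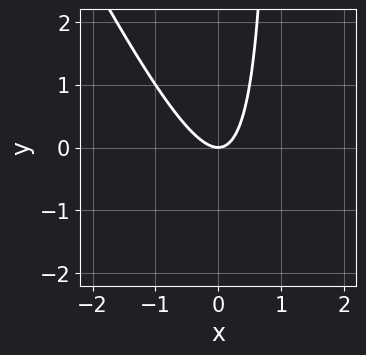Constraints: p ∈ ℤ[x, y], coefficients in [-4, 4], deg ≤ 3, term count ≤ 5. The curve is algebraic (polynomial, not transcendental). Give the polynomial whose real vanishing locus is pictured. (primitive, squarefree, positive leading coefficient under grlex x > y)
(a) The degree is 2 — the shape is more complex than any degree-1 curve.
(b) Against the integer gridlines: one y-axis crossing is at y = 0; it crosses the x-axis at the gridline x = 0.
(c) Together with the visible shape, these determine p as stated.

2*x^2 + x*y - y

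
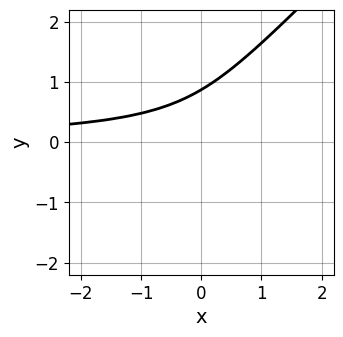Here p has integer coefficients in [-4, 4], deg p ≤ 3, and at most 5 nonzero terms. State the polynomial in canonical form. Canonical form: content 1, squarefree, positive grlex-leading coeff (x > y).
3*x*y^2 - 3*y^3 + 2*x*y + 2

1. The degree is 3 — the shape is more complex than any degree-2 curve.
2. From the axis intercepts and sections: no x-intercept at any integer in the box.
3. Putting this together gives p.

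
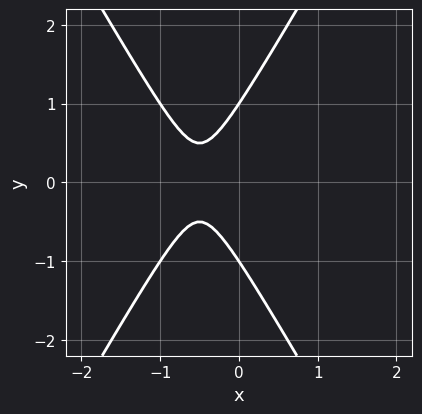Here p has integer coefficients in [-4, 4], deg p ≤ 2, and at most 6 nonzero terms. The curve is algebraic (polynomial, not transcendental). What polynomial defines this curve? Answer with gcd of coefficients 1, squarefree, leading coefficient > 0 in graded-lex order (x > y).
1. deg p = 2. No degree-1 curve has this shape.
2. Symmetries: it's symmetric under y → −y, forcing even powers of y.
3. Against the integer gridlines: the curve avoids every integer x-axis point in the box; the y-axis gridline crossings are at y ∈ {-1, 1}.
4. Solving for integer coefficients yields p as stated.

3*x^2 - y^2 + 3*x + 1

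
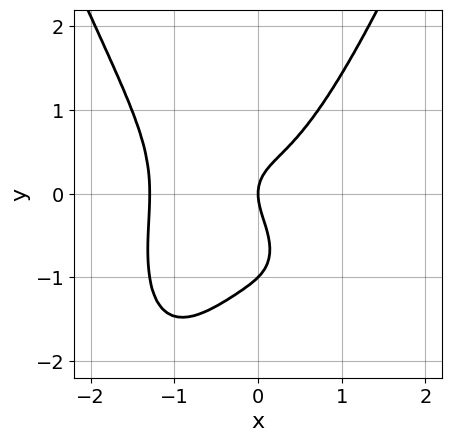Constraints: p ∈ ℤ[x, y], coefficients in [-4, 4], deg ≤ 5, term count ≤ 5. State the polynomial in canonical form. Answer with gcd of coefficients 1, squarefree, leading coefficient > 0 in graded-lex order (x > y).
(a) The degree is 4 — the shape is more complex than any degree-3 curve.
(b) Reading off the gridlines: among the integer gridlines, it crosses the y-axis at y ∈ {-1, 0}; one x-axis crossing is at x = 0.
(c) Assembling these constraints gives the stated polynomial.

2*x^4 + 2*x^3 - y^3 - y^2 + x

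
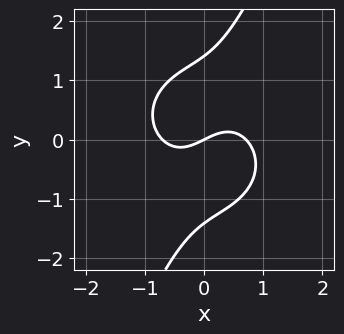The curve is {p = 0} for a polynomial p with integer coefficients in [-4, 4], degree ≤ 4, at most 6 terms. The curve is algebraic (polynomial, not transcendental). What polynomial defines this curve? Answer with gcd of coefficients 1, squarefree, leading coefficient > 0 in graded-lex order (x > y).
1. The degree is 3 — a generic line meets the curve in up to 3 points.
2. From the axis intercepts and sections: it crosses the y-axis at the gridline y = 0; it crosses the x-axis at the gridline x = 0.
3. Matching integer coefficients to the picture gives p.

2*x^3 + 2*x*y^2 - y^3 - x + 2*y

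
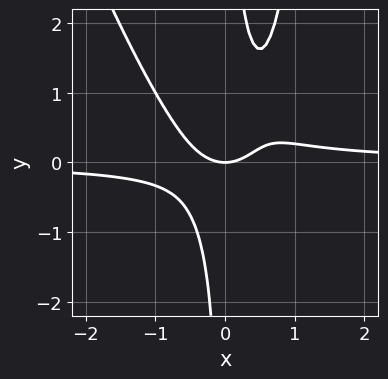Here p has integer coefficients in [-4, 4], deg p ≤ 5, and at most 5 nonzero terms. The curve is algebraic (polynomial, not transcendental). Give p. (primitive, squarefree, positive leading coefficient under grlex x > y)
3*x^3*y + x^2*y^2 - 2*x*y^2 - x^2 + y

(a) deg p = 4. The shape is more complex than any degree-3 curve.
(b) Observable constraints: one y-axis crossing is at y = 0; it crosses the x-axis at the gridline x = 0.
(c) Assembling these constraints gives the stated polynomial.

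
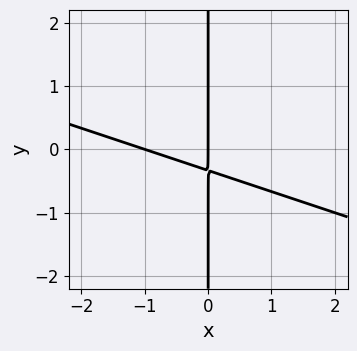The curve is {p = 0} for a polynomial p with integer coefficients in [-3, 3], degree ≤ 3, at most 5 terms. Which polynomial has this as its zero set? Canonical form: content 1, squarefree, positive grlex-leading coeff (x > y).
x^2 + 3*x*y + x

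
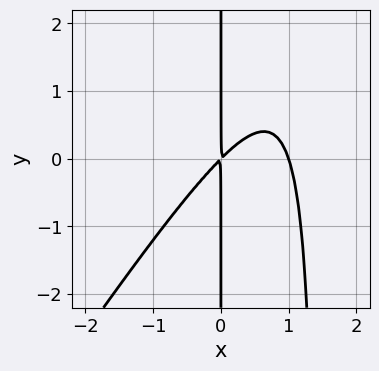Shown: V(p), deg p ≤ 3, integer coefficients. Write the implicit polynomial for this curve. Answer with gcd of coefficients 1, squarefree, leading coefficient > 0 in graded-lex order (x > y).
First, degree: no degree-2 curve has this shape, so deg p = 3.
Then, from the axis intercepts and sections: the visible y-axis segment lies entirely on the curve; it meets the x-axis at x = 1 (among the integer gridlines).
Finally, assembling these constraints gives the stated polynomial.

3*x^3 - 2*x^2*y - 3*x^2 + 3*x*y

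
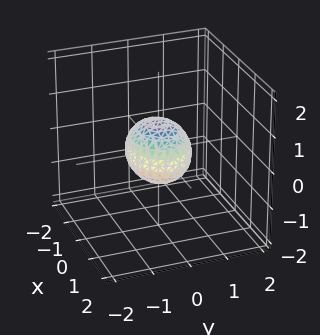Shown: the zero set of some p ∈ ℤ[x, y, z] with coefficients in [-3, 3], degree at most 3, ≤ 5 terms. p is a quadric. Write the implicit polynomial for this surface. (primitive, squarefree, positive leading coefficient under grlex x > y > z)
1. The degree is 2 — bounded and convex; a quadric.
2. Symmetries: it's symmetric under x → −x, forcing even powers of x; the z ↦ −z reflection is a symmetry, so z appears only in even powers; it's symmetric under y → −y, forcing even powers of y.
3. Checking where it meets the axes: among the integer gridlines, it crosses the x-axis at x ∈ {-1, 1}.
4. Matching integer coefficients to the picture gives p.

2*x^2 + 3*y^2 + 3*z^2 - 2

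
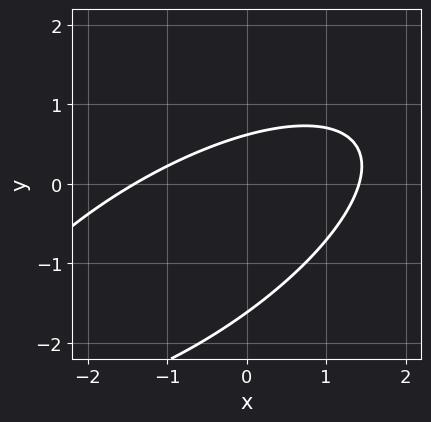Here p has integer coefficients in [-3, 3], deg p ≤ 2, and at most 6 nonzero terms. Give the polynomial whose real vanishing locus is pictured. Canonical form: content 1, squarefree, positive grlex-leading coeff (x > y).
First, deg p = 2.
Finally, matching integer coefficients to the picture gives p.

x^2 - 2*x*y + 2*y^2 + 2*y - 2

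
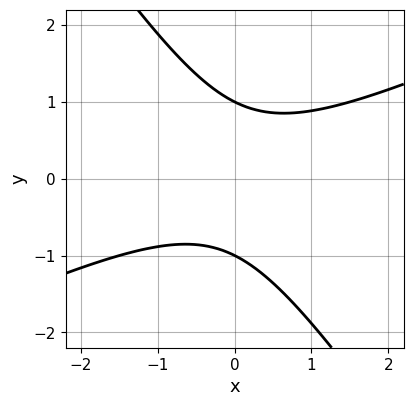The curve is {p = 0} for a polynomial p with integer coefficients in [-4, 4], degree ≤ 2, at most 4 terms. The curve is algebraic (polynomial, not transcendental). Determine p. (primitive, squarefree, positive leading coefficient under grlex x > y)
2*x^2 - 3*x*y - 3*y^2 + 3

1. Degree: the shape is more complex than any degree-1 curve, so deg p = 2.
2. Against the integer gridlines: the y-axis gridline crossings are at y ∈ {-1, 1}; no x-intercept at any integer in the box.
3. Solving for integer coefficients yields p as stated.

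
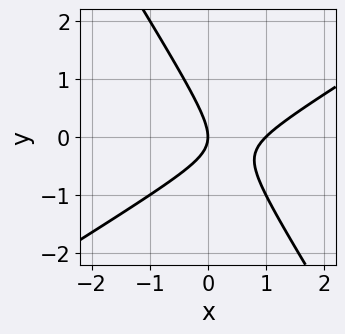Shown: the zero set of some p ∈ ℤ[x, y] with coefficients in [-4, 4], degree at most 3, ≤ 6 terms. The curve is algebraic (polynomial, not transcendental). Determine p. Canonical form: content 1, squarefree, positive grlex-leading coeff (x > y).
(a) Degree: a generic line meets the curve in up to 2 points, so deg p = 2.
(b) Checking where it meets the axes: it crosses the y-axis at the gridline y = 0; among the integer gridlines, it crosses the x-axis at x ∈ {0, 1}.
(c) These observations pin down the coefficients.

x^2 - x*y - y^2 - x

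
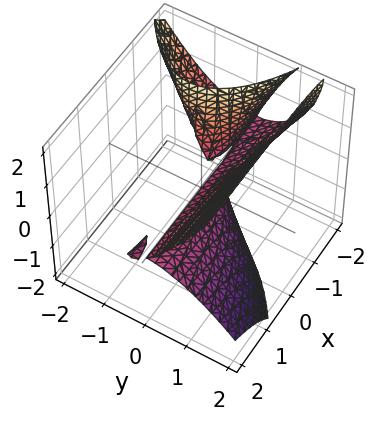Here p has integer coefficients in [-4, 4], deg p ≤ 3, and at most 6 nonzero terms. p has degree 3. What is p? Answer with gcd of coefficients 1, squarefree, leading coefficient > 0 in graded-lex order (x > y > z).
3*x*y*z - 2*x*z^2 + 3*y^3 - 2*z^2

deg p = 3.
From the visible intercepts: every point of the x-axis in the box is on the surface; it meets the y-axis at y = 0 (among the integer gridlines).
Together with the visible shape, these determine p as stated.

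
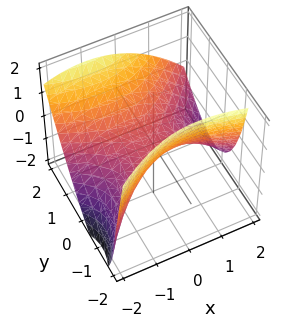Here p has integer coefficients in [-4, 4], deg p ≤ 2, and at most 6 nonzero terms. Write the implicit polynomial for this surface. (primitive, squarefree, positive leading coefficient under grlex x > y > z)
deg p = 2. No degree-1 surface has this shape.
Reading off the gridlines: one z-axis crossing is at z = 0; it meets the x-axis at x = 0 (among the integer gridlines); it meets the y-axis at y = 0 (among the integer gridlines).
Fitting integer coefficients to these (and the overall shape) gives p.

x^2 + x*y - 2*y^2 + y*z + 3*z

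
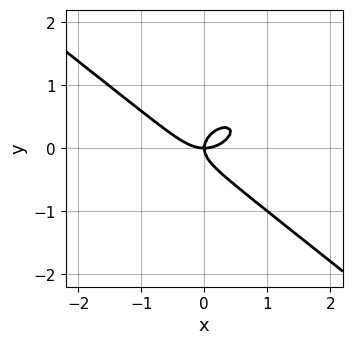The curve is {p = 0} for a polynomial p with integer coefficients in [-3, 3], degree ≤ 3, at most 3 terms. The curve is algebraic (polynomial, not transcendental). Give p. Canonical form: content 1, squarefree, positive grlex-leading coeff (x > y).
x^3 + 2*y^3 - x*y

(a) deg p = 3.
(b) Against the integer gridlines: one y-axis crossing is at y = 0; one x-axis crossing is at x = 0.
(c) Assembling these constraints gives the stated polynomial.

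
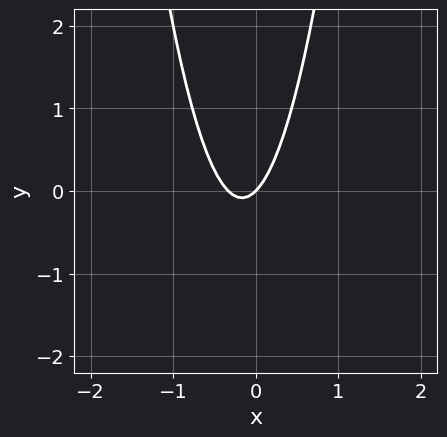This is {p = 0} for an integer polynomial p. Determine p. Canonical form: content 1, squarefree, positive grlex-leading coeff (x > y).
3*x^2 + x - y

(a) The degree is 2 — the shape is more complex than any degree-1 curve.
(b) Reading off the gridlines: one x-axis crossing is at x = 0; it meets the y-axis at y = 0 (among the integer gridlines).
(c) These observations pin down the coefficients.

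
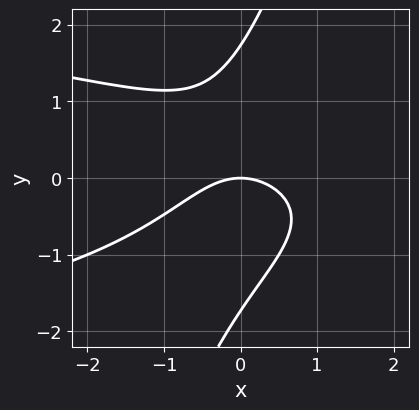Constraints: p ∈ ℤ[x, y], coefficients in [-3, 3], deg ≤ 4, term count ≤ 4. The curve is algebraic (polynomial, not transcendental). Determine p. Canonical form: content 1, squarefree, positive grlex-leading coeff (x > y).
3*x*y^2 - y^3 + 2*x^2 + 3*y

(a) Degree: no degree-2 curve has this shape, so deg p = 3.
(b) Against the integer gridlines: it crosses the y-axis at the gridline y = 0; one x-axis crossing is at x = 0.
(c) Fitting integer coefficients to these (and the overall shape) gives p.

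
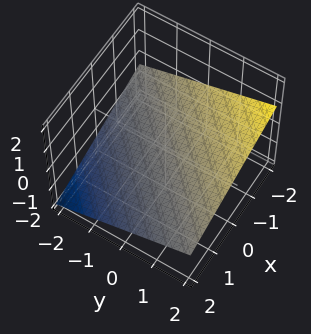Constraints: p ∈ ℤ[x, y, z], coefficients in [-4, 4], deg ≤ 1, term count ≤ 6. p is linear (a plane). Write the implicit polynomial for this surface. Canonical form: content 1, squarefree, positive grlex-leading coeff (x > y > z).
deg p = 1.
From the axis intercepts and sections: it crosses the x-axis at the gridline x = -2; one y-axis crossing is at y = 2.
The integer polynomial consistent with all of this is the stated p.

x - y + 3*z + 2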